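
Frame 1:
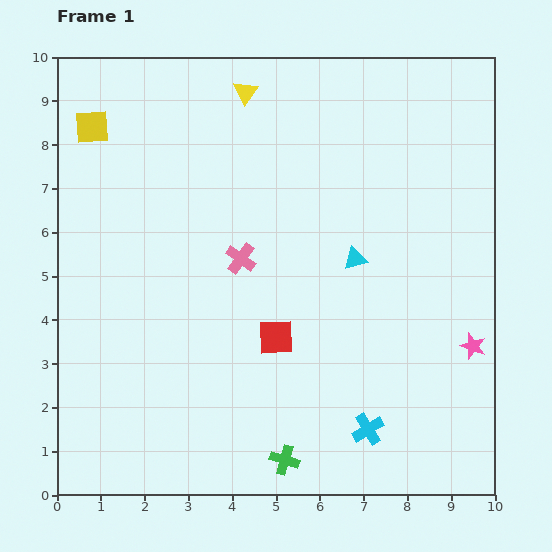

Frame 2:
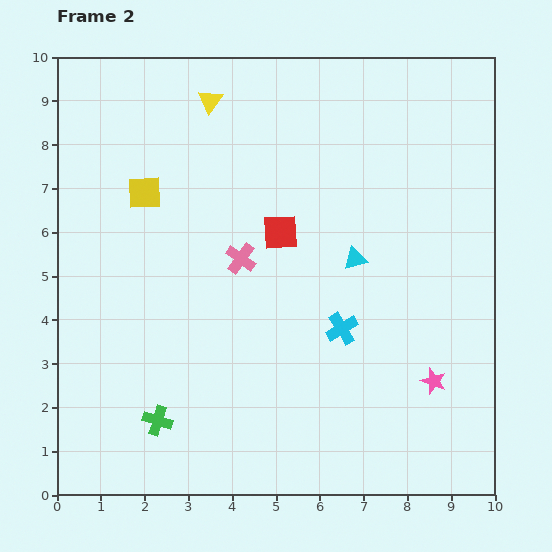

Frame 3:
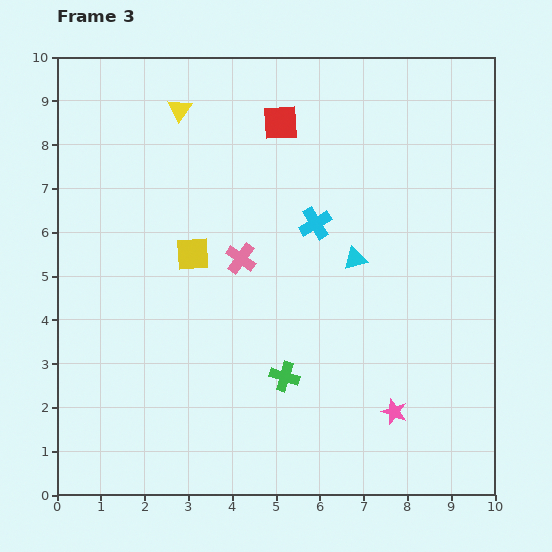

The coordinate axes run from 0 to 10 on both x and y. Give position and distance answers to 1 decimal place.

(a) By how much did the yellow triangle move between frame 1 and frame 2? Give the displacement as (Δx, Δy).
(-0.8, -0.2)

The yellow triangle was at (4.3, 9.2) in frame 1 and (3.5, 9.0) in frame 2.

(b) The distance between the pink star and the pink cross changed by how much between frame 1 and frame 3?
-0.8

Distance in frame 1: 5.7. Distance in frame 3: 4.9.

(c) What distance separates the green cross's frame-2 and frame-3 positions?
3.1

The green cross moved from (2.3, 1.7) to (5.2, 2.7), a distance of √(2.9² + 1.0²) ≈ 3.1.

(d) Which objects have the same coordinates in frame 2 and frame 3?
the pink cross, the cyan triangle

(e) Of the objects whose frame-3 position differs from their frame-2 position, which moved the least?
the yellow triangle

(moved 0.7)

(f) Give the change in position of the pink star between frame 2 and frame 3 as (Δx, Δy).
(-0.9, -0.7)

The pink star was at (8.6, 2.6) in frame 2 and (7.7, 1.9) in frame 3.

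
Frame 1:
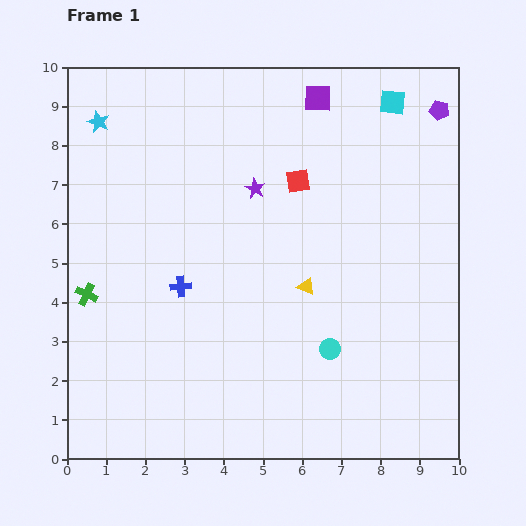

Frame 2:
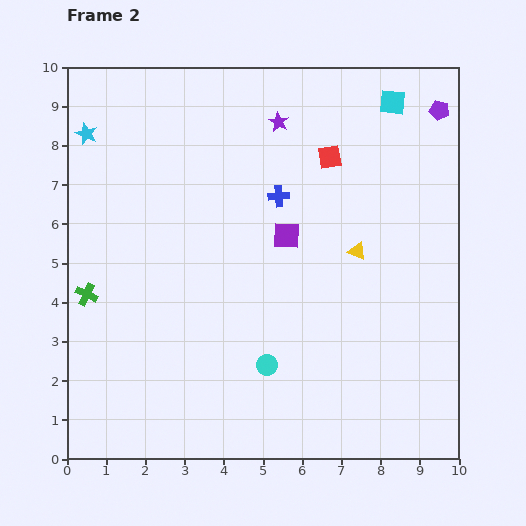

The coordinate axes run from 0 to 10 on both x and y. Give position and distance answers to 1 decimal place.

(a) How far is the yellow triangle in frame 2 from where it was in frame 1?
1.6

The yellow triangle moved from (6.1, 4.4) to (7.4, 5.3), a distance of √(1.3² + 0.9²) ≈ 1.6.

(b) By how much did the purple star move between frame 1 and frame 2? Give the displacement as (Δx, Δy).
(0.6, 1.7)

The purple star was at (4.8, 6.9) in frame 1 and (5.4, 8.6) in frame 2.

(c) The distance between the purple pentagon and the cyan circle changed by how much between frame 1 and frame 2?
+1.1

Distance in frame 1: 6.7. Distance in frame 2: 7.8.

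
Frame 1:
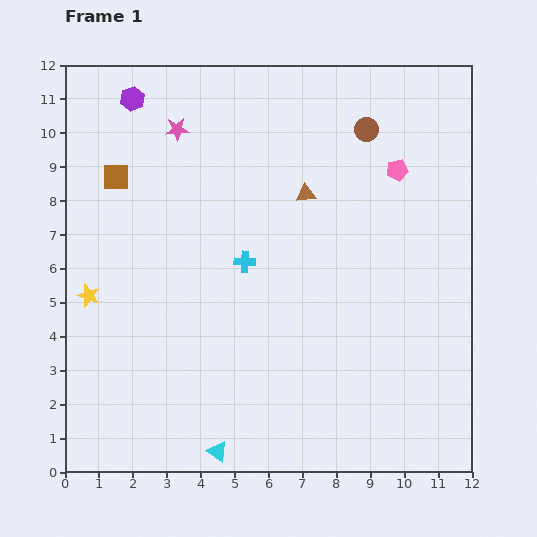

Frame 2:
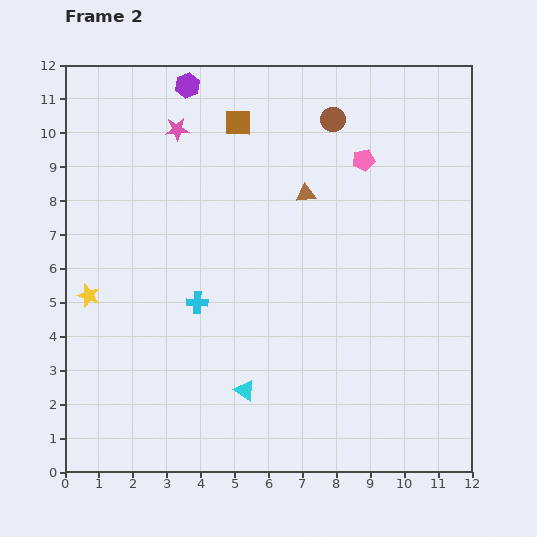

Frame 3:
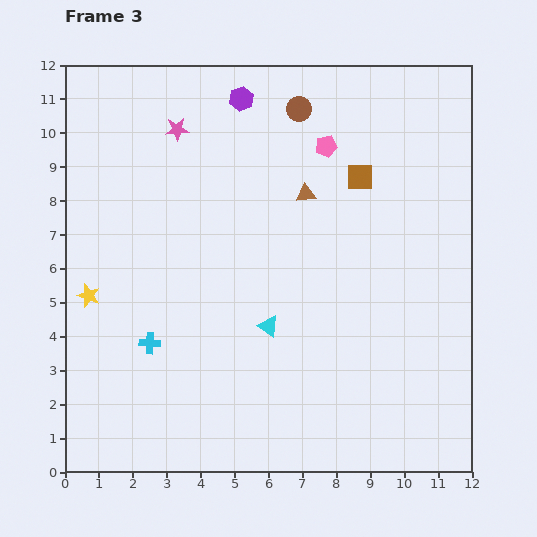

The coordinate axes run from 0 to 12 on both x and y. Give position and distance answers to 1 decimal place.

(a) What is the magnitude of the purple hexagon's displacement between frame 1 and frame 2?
1.6

The purple hexagon moved from (2.0, 11.0) to (3.6, 11.4), a distance of √(1.6² + 0.4²) ≈ 1.6.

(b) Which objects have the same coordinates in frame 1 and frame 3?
the pink star, the brown triangle, the yellow star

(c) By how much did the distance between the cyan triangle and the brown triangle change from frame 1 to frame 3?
-3.9

Distance in frame 1: 8.0. Distance in frame 3: 4.1.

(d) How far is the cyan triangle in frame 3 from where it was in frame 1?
4.0

The cyan triangle moved from (4.5, 0.6) to (6.0, 4.3), a distance of √(1.5² + 3.7²) ≈ 4.0.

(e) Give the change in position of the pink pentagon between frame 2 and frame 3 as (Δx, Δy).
(-1.1, 0.4)

The pink pentagon was at (8.8, 9.2) in frame 2 and (7.7, 9.6) in frame 3.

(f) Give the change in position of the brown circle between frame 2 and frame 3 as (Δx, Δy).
(-1.0, 0.3)

The brown circle was at (7.9, 10.4) in frame 2 and (6.9, 10.7) in frame 3.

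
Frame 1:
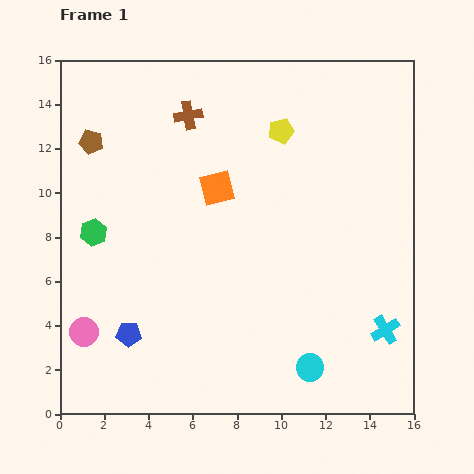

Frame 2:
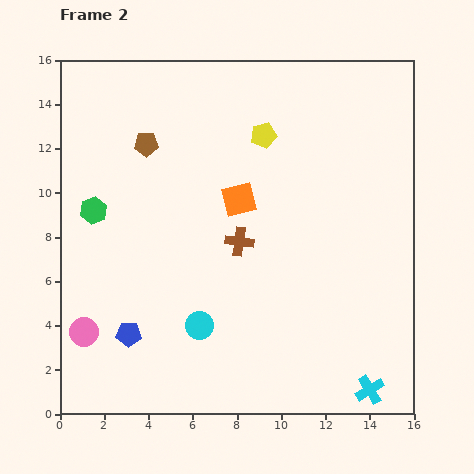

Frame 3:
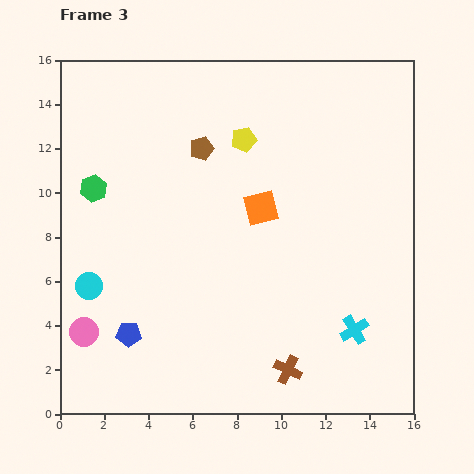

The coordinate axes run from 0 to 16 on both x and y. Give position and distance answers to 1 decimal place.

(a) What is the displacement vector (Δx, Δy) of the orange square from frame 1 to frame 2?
(1.0, -0.5)

The orange square was at (7.1, 10.2) in frame 1 and (8.1, 9.7) in frame 2.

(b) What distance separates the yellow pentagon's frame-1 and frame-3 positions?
1.7

The yellow pentagon moved from (10.0, 12.8) to (8.3, 12.4), a distance of √(1.7² + 0.4²) ≈ 1.7.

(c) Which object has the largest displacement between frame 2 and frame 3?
the brown cross

(moved 6.2; next 5.3)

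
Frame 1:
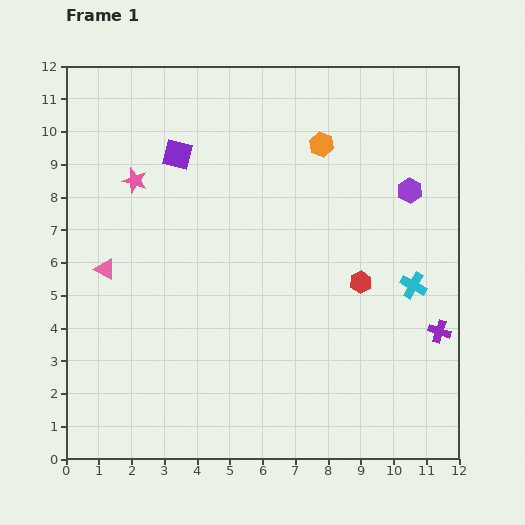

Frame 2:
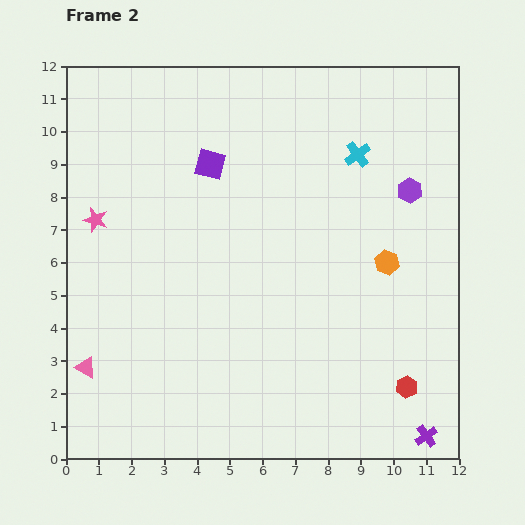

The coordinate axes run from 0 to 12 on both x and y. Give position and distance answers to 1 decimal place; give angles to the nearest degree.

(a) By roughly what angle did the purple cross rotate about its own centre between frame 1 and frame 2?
37° clockwise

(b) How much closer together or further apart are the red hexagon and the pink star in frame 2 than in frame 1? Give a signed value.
+3.2

Distance in frame 1: 7.6. Distance in frame 2: 10.8.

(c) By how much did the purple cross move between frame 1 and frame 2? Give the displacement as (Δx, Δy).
(-0.4, -3.2)

The purple cross was at (11.4, 3.9) in frame 1 and (11.0, 0.7) in frame 2.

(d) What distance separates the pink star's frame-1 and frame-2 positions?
1.7

The pink star moved from (2.1, 8.5) to (0.9, 7.3), a distance of √(1.2² + 1.2²) ≈ 1.7.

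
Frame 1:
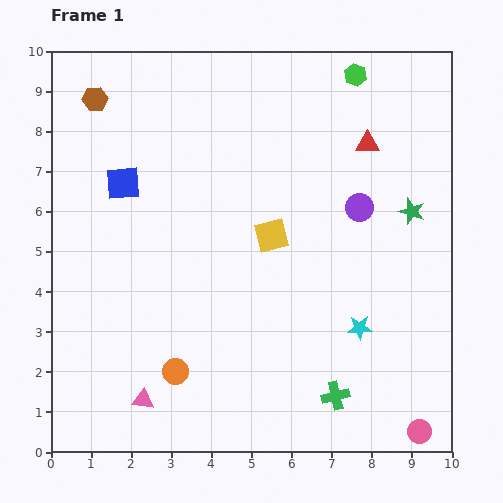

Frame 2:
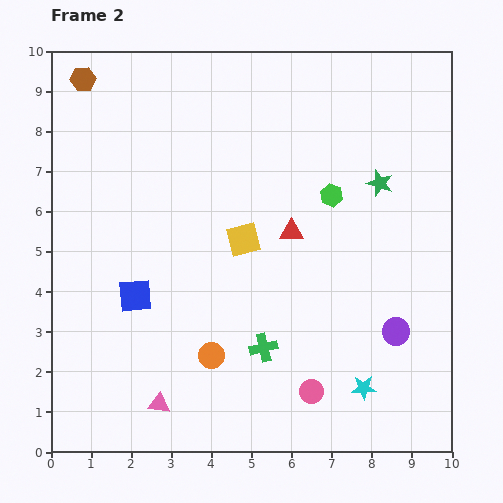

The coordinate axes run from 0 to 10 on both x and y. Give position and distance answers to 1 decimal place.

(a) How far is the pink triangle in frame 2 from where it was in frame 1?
0.4

The pink triangle moved from (2.3, 1.3) to (2.7, 1.2), a distance of √(0.4² + 0.1²) ≈ 0.4.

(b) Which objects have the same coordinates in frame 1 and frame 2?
none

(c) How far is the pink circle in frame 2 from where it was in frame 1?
2.9

The pink circle moved from (9.2, 0.5) to (6.5, 1.5), a distance of √(2.7² + 1.0²) ≈ 2.9.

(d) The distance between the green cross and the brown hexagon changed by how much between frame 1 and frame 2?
-1.4

Distance in frame 1: 9.5. Distance in frame 2: 8.1.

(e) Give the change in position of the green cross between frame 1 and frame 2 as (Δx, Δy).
(-1.8, 1.2)

The green cross was at (7.1, 1.4) in frame 1 and (5.3, 2.6) in frame 2.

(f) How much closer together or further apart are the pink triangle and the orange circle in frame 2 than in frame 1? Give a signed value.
+0.7

Distance in frame 1: 1.1. Distance in frame 2: 1.8.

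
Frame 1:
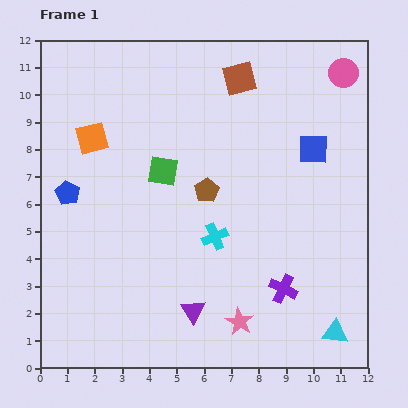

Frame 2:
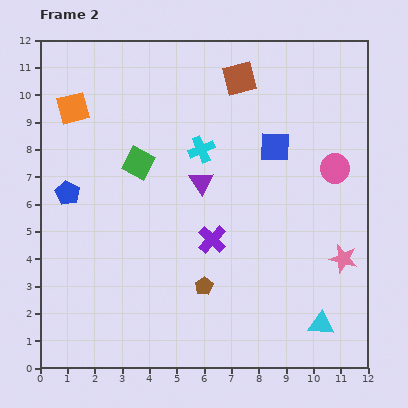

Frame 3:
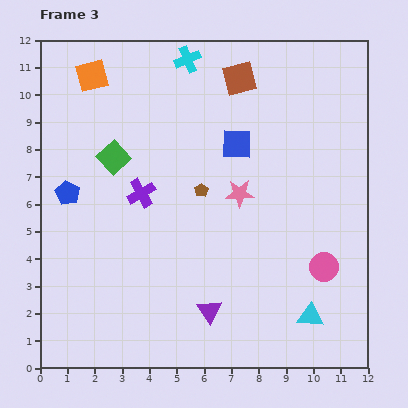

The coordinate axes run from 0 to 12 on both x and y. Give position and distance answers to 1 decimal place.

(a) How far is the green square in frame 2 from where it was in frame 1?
0.9

The green square moved from (4.5, 7.2) to (3.6, 7.5), a distance of √(0.9² + 0.3²) ≈ 0.9.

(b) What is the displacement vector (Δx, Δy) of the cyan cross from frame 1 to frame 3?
(-1.0, 6.5)

The cyan cross was at (6.4, 4.8) in frame 1 and (5.4, 11.3) in frame 3.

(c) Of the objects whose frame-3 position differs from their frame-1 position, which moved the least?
the brown pentagon

(moved 0.2)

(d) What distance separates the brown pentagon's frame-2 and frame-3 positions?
3.5

The brown pentagon moved from (6.0, 3.0) to (5.9, 6.5), a distance of √(0.1² + 3.5²) ≈ 3.5.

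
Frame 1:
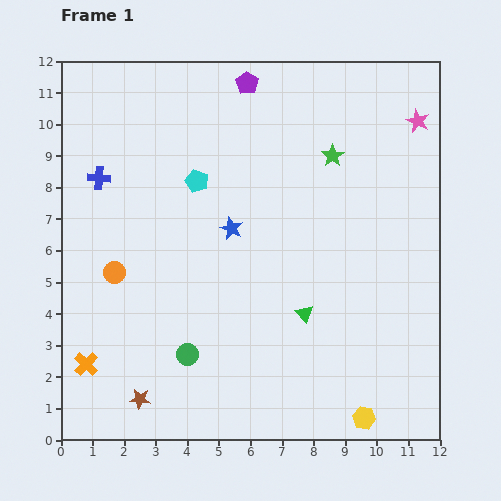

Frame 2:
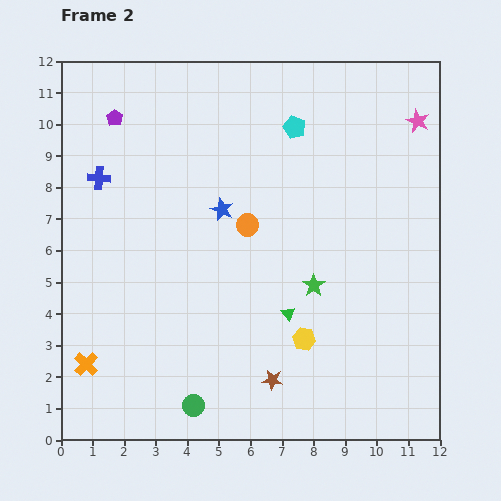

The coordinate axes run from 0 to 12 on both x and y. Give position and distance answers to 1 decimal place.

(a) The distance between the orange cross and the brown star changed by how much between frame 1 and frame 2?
+3.9

Distance in frame 1: 2.0. Distance in frame 2: 5.9.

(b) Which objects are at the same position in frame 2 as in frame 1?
the pink star, the blue cross, the orange cross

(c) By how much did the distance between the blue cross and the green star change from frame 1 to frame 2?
+0.2

Distance in frame 1: 7.4. Distance in frame 2: 7.6.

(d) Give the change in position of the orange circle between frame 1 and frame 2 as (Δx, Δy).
(4.2, 1.5)

The orange circle was at (1.7, 5.3) in frame 1 and (5.9, 6.8) in frame 2.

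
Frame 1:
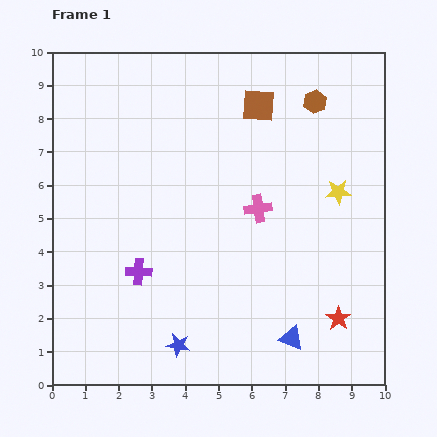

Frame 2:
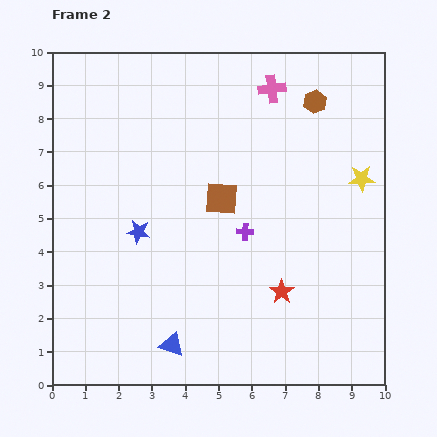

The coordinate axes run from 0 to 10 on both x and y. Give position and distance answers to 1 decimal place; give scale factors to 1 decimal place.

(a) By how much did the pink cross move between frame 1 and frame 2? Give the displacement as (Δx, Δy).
(0.4, 3.6)

The pink cross was at (6.2, 5.3) in frame 1 and (6.6, 8.9) in frame 2.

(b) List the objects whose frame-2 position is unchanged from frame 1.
the brown hexagon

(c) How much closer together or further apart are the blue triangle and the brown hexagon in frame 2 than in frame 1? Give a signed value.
+1.4

Distance in frame 1: 7.1. Distance in frame 2: 8.5.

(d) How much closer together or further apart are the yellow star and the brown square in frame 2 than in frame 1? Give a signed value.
+0.7

Distance in frame 1: 3.5. Distance in frame 2: 4.2.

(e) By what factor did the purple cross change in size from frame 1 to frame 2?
0.6×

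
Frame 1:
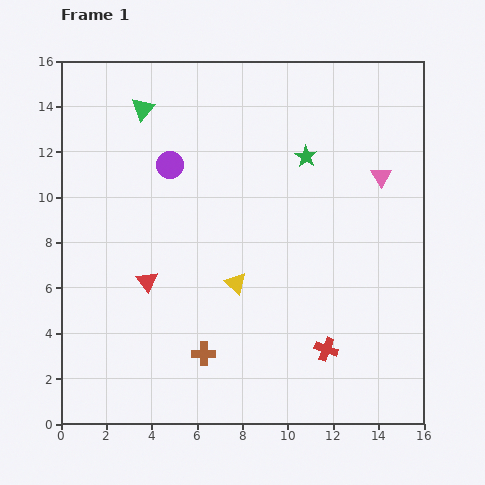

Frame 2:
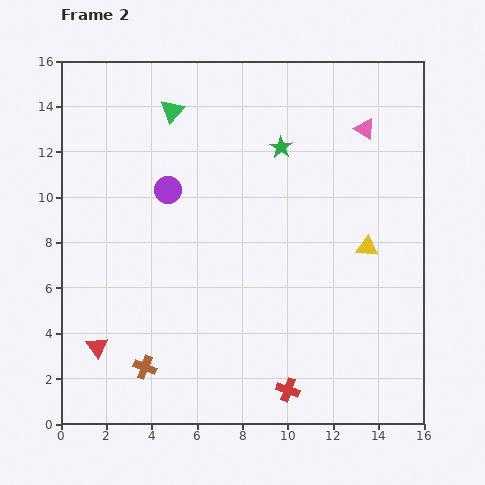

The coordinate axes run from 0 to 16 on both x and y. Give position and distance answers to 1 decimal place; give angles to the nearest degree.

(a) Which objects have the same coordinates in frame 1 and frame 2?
none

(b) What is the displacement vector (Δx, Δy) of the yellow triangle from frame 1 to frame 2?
(5.8, 1.6)

The yellow triangle was at (7.7, 6.2) in frame 1 and (13.5, 7.8) in frame 2.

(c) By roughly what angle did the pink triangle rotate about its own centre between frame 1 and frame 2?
26° counter-clockwise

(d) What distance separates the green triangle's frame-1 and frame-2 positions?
1.3

The green triangle moved from (3.6, 13.9) to (4.9, 13.8), a distance of √(1.3² + 0.1²) ≈ 1.3.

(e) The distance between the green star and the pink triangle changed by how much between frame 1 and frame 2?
+0.4

Distance in frame 1: 3.4. Distance in frame 2: 3.8.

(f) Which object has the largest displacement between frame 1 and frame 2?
the yellow triangle

(moved 6.0; next 3.6)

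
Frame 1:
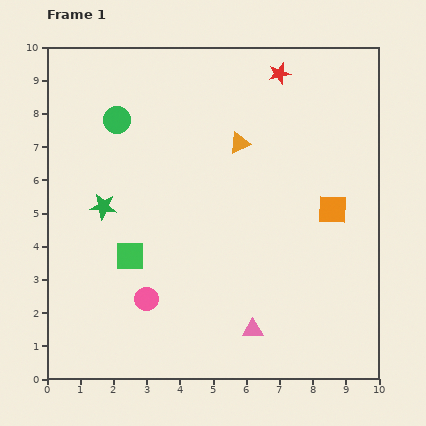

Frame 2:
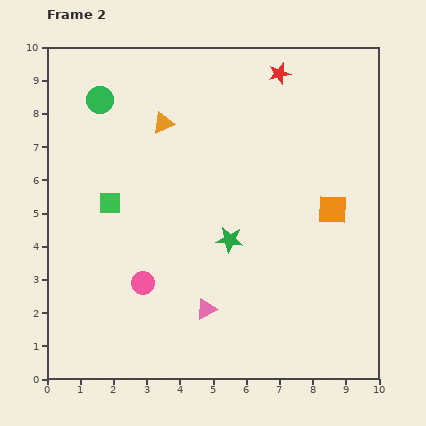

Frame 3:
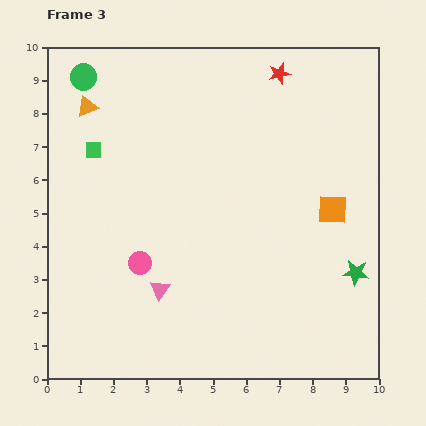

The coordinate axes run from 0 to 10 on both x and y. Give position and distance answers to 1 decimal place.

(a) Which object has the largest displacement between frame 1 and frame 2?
the green star

(moved 3.9; next 2.4)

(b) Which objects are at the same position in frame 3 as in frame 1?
the orange square, the red star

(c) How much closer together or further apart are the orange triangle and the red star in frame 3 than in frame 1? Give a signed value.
+3.5

Distance in frame 1: 2.4. Distance in frame 3: 5.9.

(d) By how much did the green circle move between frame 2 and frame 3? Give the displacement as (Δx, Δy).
(-0.5, 0.7)

The green circle was at (1.6, 8.4) in frame 2 and (1.1, 9.1) in frame 3.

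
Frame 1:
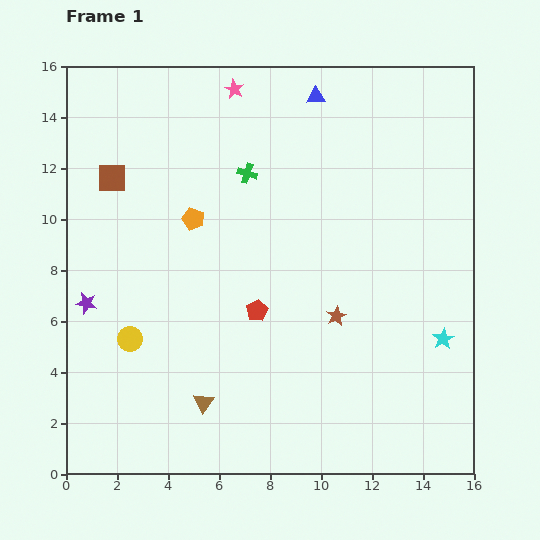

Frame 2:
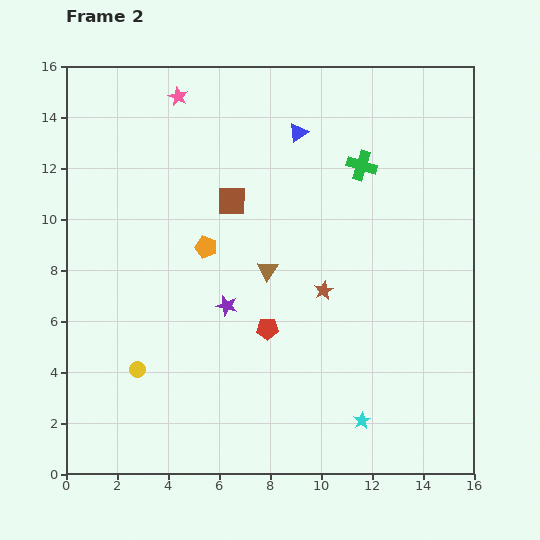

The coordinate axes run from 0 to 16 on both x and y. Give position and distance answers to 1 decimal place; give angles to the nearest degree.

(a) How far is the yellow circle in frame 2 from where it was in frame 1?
1.2

The yellow circle moved from (2.5, 5.3) to (2.8, 4.1), a distance of √(0.3² + 1.2²) ≈ 1.2.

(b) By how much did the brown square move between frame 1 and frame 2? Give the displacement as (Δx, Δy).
(4.7, -0.9)

The brown square was at (1.8, 11.6) in frame 1 and (6.5, 10.7) in frame 2.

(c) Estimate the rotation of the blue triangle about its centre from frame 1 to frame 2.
35° counter-clockwise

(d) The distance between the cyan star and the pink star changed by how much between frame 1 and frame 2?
+1.8

Distance in frame 1: 12.8. Distance in frame 2: 14.6.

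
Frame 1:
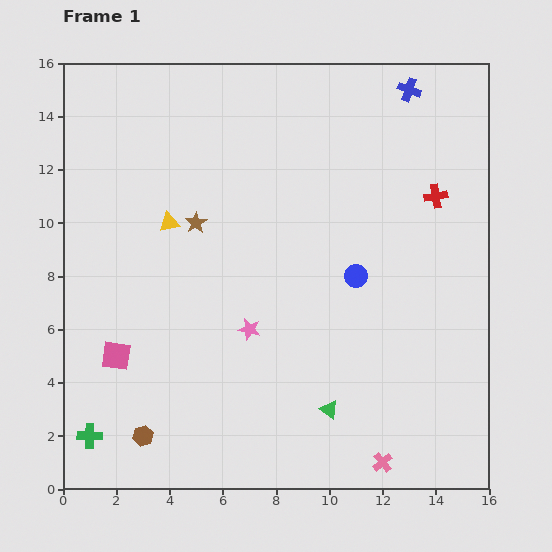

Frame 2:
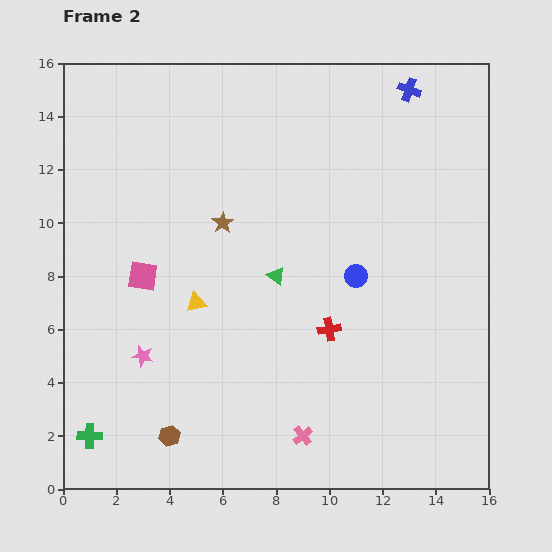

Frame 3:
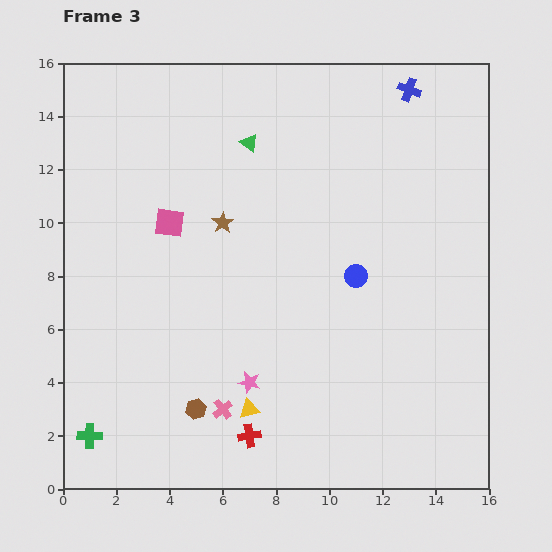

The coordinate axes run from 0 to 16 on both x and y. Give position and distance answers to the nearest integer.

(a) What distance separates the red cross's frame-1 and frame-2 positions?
6

The red cross moved from (14, 11) to (10, 6), a distance of √(4² + 5²) ≈ 6.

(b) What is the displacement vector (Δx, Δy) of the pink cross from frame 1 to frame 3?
(-6, 2)

The pink cross was at (12, 1) in frame 1 and (6, 3) in frame 3.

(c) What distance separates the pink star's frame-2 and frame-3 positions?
4

The pink star moved from (3, 5) to (7, 4), a distance of √(4² + 1²) ≈ 4.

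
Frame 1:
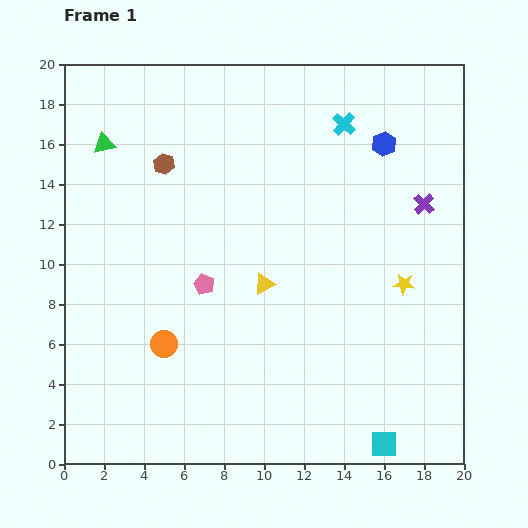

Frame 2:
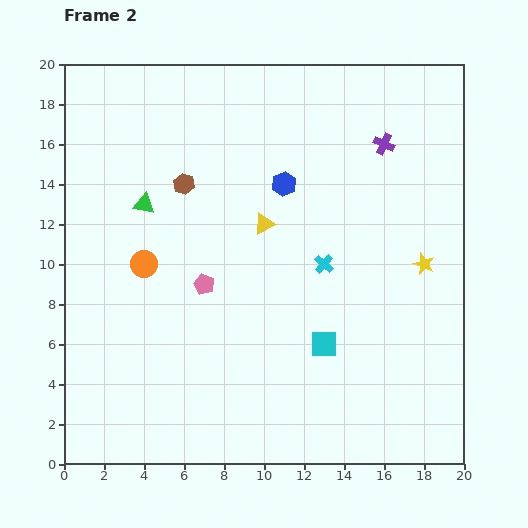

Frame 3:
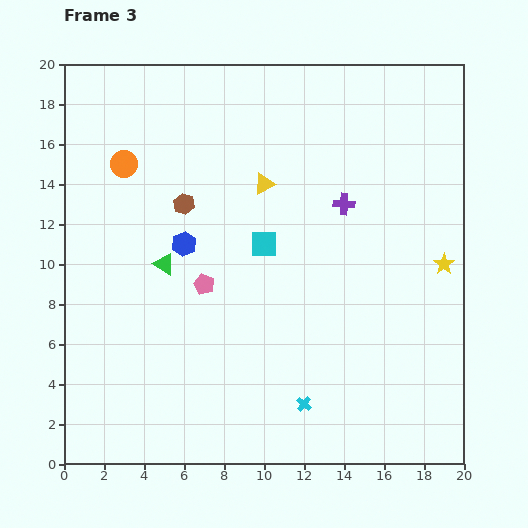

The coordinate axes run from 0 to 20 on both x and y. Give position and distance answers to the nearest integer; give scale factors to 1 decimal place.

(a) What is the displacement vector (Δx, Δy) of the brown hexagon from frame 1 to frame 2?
(1, -1)

The brown hexagon was at (5, 15) in frame 1 and (6, 14) in frame 2.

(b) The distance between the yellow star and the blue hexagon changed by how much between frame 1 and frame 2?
+1

Distance in frame 1: 7. Distance in frame 2: 8.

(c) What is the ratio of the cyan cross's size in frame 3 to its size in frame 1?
0.6×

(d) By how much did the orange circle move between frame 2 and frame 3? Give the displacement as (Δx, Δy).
(-1, 5)

The orange circle was at (4, 10) in frame 2 and (3, 15) in frame 3.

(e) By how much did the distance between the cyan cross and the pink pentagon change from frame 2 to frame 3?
+2

Distance in frame 2: 6. Distance in frame 3: 8.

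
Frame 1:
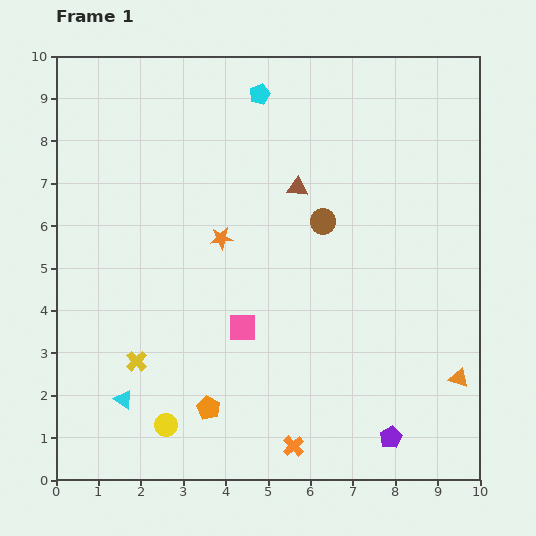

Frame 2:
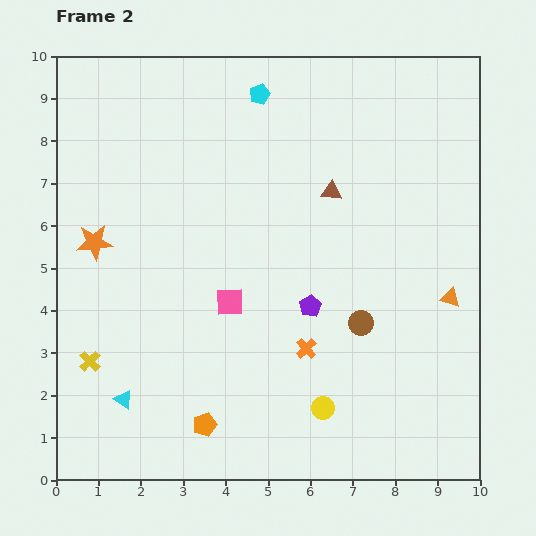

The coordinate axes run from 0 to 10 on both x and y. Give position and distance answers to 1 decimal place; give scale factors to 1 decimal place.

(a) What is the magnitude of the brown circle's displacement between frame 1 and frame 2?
2.6

The brown circle moved from (6.3, 6.1) to (7.2, 3.7), a distance of √(0.9² + 2.4²) ≈ 2.6.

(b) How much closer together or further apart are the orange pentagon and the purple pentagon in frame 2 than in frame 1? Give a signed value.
-0.6

Distance in frame 1: 4.4. Distance in frame 2: 3.8.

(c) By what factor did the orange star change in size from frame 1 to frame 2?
1.6×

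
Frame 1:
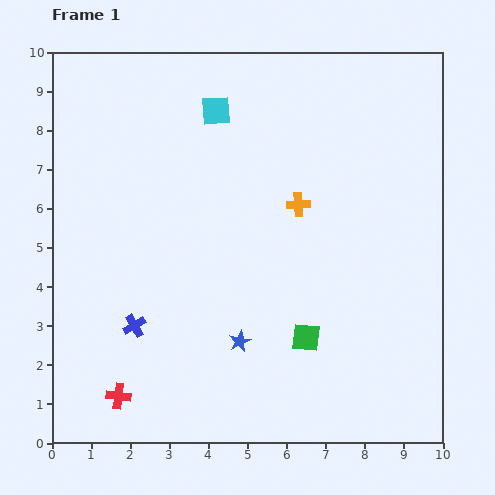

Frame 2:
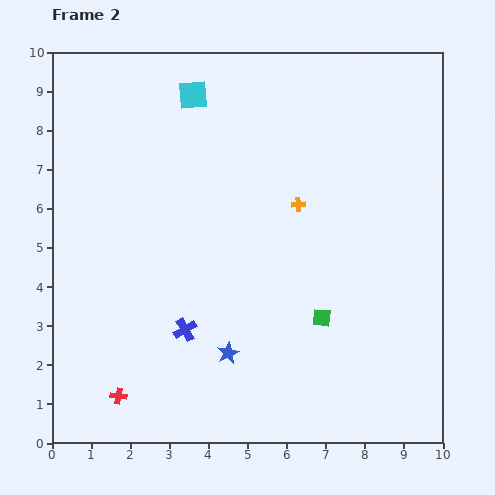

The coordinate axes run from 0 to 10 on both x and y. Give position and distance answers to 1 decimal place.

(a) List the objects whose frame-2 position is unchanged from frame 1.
the orange cross, the red cross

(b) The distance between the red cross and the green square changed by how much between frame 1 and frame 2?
+0.6

Distance in frame 1: 5.0. Distance in frame 2: 5.6.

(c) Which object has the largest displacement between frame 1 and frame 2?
the blue cross

(moved 1.3; next 0.7)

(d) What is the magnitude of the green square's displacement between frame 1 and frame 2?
0.6

The green square moved from (6.5, 2.7) to (6.9, 3.2), a distance of √(0.4² + 0.5²) ≈ 0.6.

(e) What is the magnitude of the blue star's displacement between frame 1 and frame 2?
0.4

The blue star moved from (4.8, 2.6) to (4.5, 2.3), a distance of √(0.3² + 0.3²) ≈ 0.4.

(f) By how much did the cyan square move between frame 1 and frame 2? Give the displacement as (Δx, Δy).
(-0.6, 0.4)

The cyan square was at (4.2, 8.5) in frame 1 and (3.6, 8.9) in frame 2.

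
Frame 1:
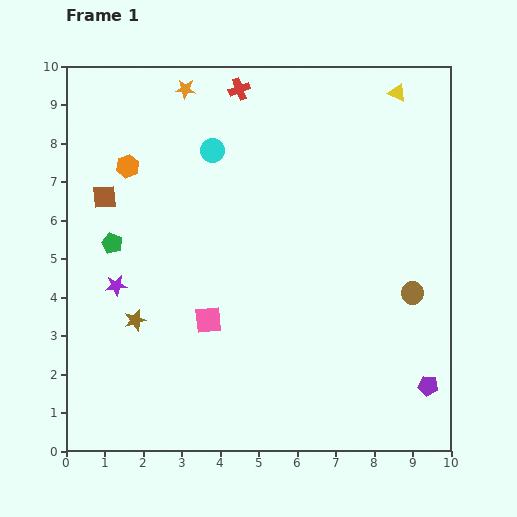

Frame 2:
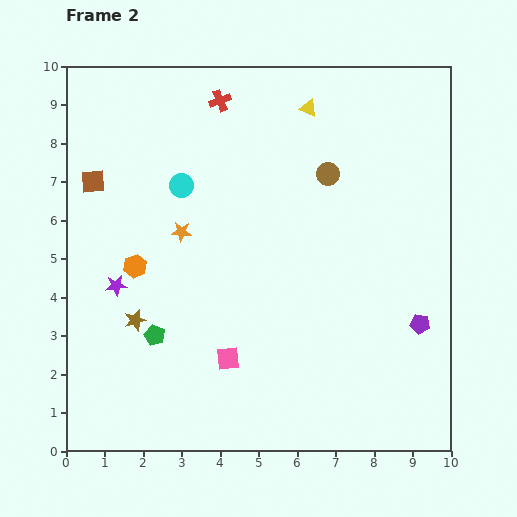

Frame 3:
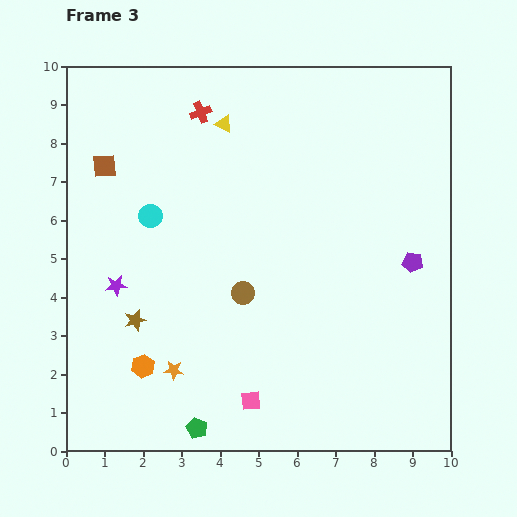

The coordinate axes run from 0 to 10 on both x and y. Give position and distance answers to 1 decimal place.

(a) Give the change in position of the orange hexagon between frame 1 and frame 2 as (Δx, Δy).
(0.2, -2.6)

The orange hexagon was at (1.6, 7.4) in frame 1 and (1.8, 4.8) in frame 2.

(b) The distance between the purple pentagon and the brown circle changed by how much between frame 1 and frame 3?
+2.1

Distance in frame 1: 2.4. Distance in frame 3: 4.5.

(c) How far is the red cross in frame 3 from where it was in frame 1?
1.2

The red cross moved from (4.5, 9.4) to (3.5, 8.8), a distance of √(1.0² + 0.6²) ≈ 1.2.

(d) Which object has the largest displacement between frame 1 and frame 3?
the orange star

(moved 7.3; next 5.3)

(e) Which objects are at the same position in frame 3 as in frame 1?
the purple star, the brown star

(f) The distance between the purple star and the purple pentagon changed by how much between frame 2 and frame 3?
-0.3

Distance in frame 2: 8.0. Distance in frame 3: 7.7.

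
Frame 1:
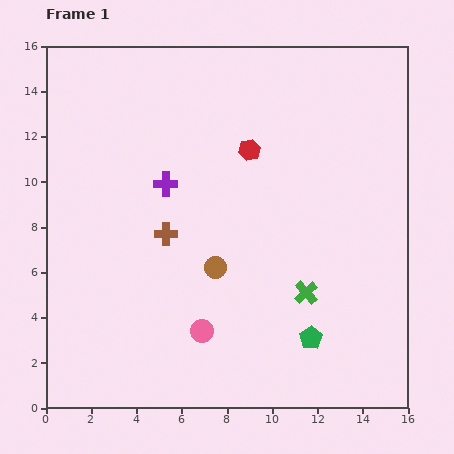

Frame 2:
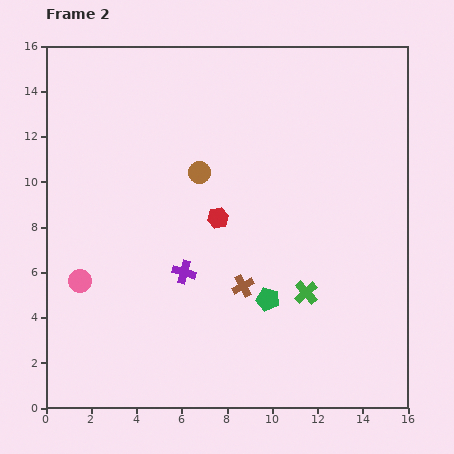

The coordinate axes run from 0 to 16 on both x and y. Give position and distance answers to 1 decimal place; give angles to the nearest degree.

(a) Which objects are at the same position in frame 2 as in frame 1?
the green cross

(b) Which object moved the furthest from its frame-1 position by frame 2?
the pink circle

(moved 5.8; next 4.3)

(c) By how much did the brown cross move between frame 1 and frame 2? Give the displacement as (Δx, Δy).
(3.4, -2.3)

The brown cross was at (5.3, 7.7) in frame 1 and (8.7, 5.4) in frame 2.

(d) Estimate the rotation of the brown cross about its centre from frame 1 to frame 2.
28° counter-clockwise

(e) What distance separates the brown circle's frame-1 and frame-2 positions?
4.3

The brown circle moved from (7.5, 6.2) to (6.8, 10.4), a distance of √(0.7² + 4.2²) ≈ 4.3.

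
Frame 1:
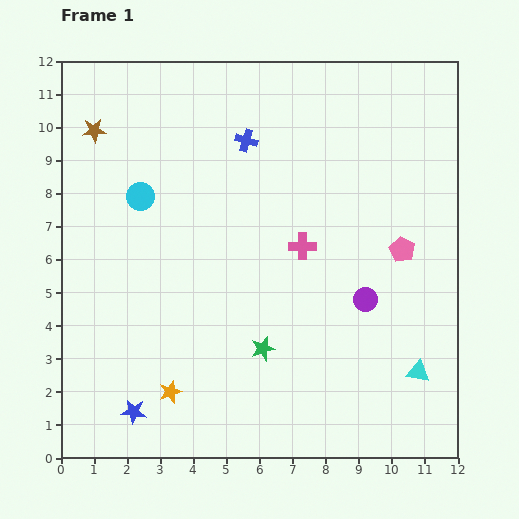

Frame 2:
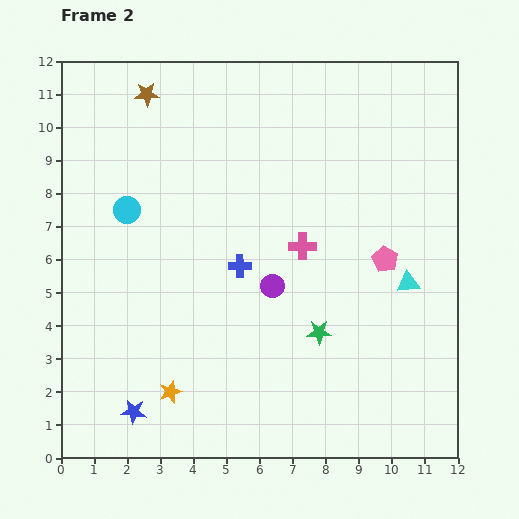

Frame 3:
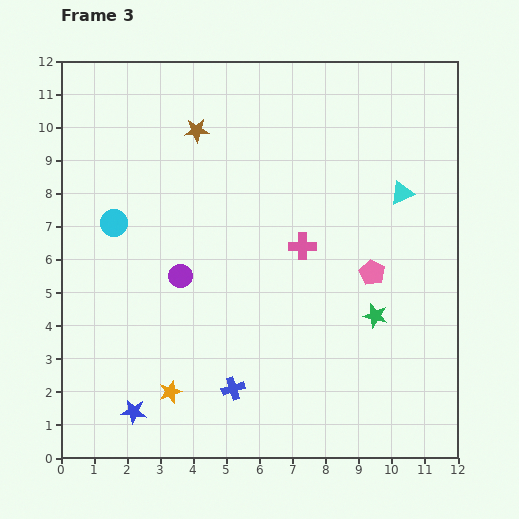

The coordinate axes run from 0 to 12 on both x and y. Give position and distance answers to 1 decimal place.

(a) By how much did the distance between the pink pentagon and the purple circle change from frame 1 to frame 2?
+1.6

Distance in frame 1: 1.9. Distance in frame 2: 3.5.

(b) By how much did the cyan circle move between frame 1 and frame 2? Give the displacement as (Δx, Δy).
(-0.4, -0.4)

The cyan circle was at (2.4, 7.9) in frame 1 and (2.0, 7.5) in frame 2.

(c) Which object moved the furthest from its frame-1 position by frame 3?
the blue cross

(moved 7.5; next 5.6)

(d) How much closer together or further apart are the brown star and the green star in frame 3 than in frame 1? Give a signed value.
-0.5

Distance in frame 1: 8.3. Distance in frame 3: 7.8.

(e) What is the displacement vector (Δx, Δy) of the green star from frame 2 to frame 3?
(1.7, 0.5)

The green star was at (7.8, 3.8) in frame 2 and (9.5, 4.3) in frame 3.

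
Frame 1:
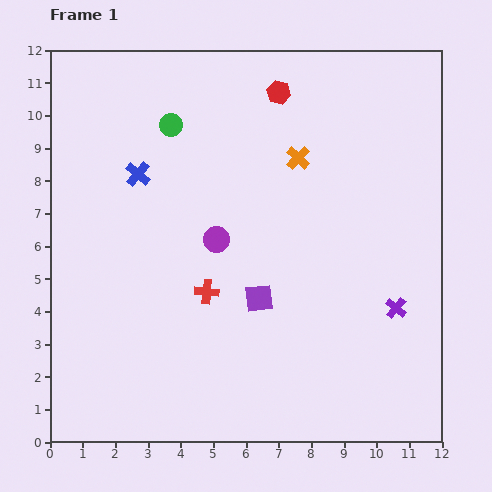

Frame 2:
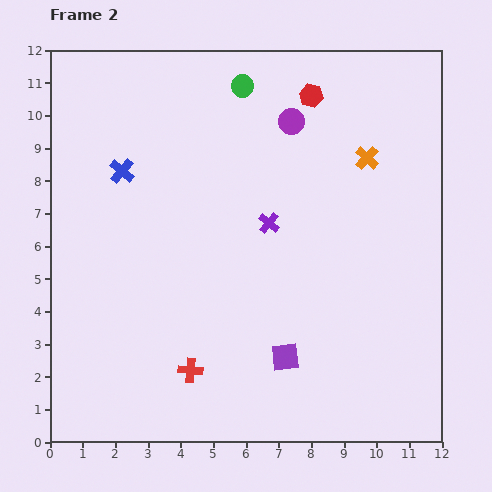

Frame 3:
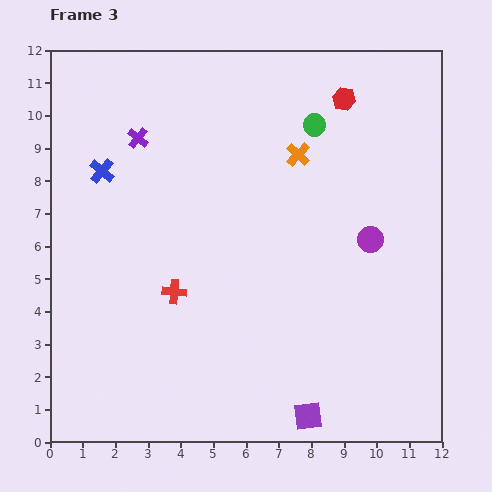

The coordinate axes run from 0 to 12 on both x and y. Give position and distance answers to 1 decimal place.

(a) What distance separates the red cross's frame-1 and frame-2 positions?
2.5

The red cross moved from (4.8, 4.6) to (4.3, 2.2), a distance of √(0.5² + 2.4²) ≈ 2.5.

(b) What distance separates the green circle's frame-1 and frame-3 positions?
4.4

The green circle moved from (3.7, 9.7) to (8.1, 9.7), a distance of √(4.4² + 0.0²) ≈ 4.4.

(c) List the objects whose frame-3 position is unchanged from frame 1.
none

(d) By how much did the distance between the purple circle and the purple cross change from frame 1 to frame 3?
+1.8

Distance in frame 1: 5.9. Distance in frame 3: 7.7.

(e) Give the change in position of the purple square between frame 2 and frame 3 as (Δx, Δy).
(0.7, -1.8)

The purple square was at (7.2, 2.6) in frame 2 and (7.9, 0.8) in frame 3.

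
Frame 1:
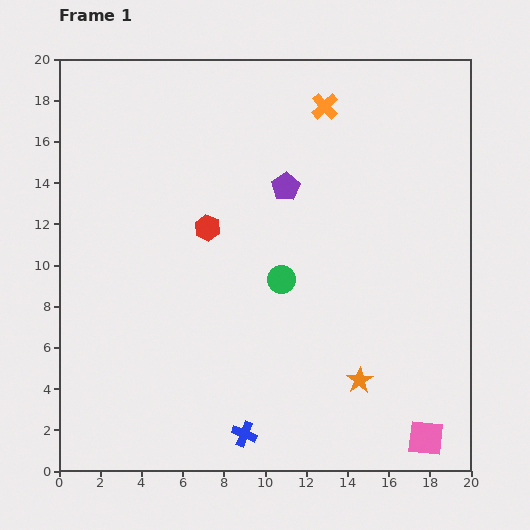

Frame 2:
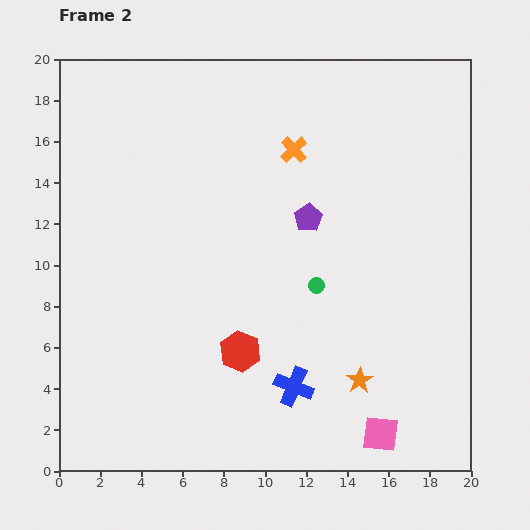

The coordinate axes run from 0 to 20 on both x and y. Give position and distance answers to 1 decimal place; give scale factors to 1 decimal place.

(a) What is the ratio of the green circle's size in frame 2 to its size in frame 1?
0.6×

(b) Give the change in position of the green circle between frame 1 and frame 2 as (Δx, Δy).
(1.7, -0.3)

The green circle was at (10.8, 9.3) in frame 1 and (12.5, 9.0) in frame 2.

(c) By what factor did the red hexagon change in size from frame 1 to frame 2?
1.6×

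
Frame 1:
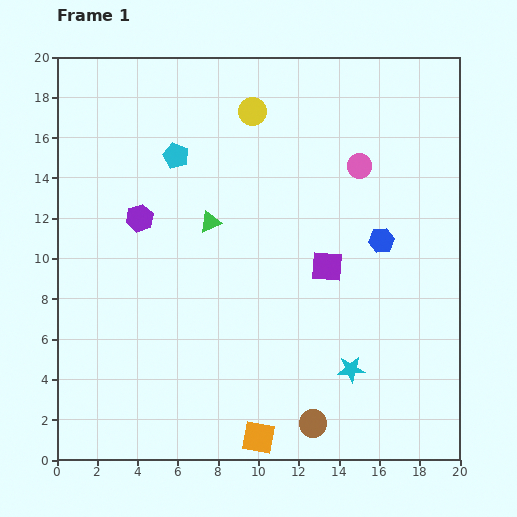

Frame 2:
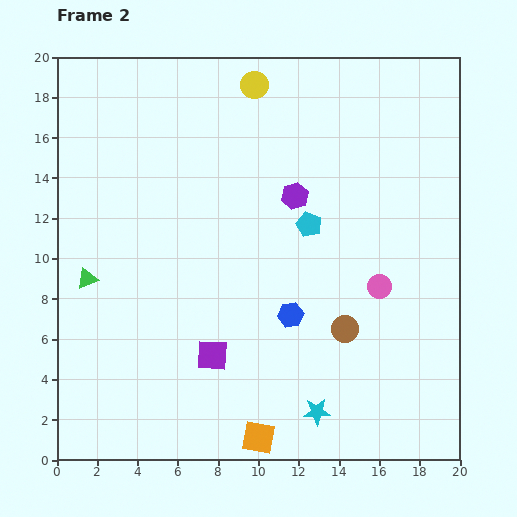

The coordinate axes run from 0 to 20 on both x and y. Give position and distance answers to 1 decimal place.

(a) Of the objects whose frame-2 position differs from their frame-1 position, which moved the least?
the yellow circle

(moved 1.3)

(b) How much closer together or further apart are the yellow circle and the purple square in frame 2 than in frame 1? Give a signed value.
+5.1

Distance in frame 1: 8.5. Distance in frame 2: 13.6.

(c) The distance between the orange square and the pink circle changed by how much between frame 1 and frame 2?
-4.8

Distance in frame 1: 14.4. Distance in frame 2: 9.6.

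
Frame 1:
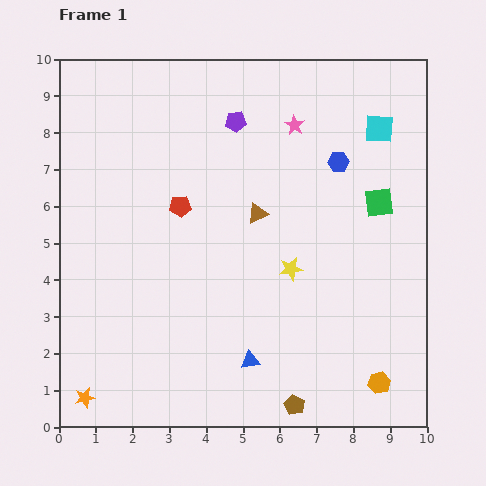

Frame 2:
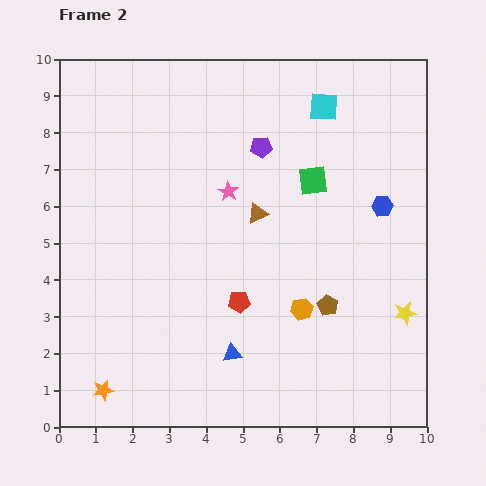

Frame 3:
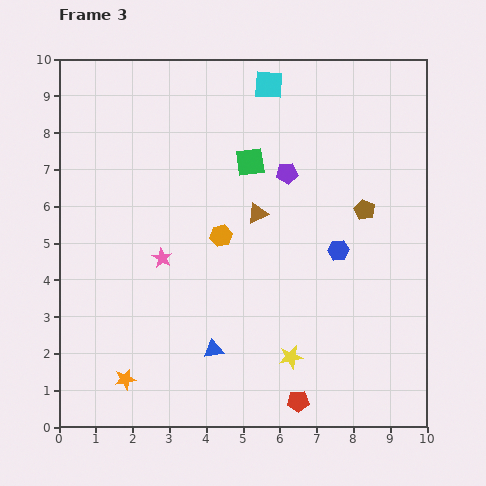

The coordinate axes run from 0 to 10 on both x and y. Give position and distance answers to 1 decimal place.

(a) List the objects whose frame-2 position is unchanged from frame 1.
the brown triangle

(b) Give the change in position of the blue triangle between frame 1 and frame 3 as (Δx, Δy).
(-1.0, 0.3)

The blue triangle was at (5.2, 1.8) in frame 1 and (4.2, 2.1) in frame 3.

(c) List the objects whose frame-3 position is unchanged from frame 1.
the brown triangle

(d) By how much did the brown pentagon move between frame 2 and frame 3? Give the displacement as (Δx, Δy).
(1.0, 2.6)

The brown pentagon was at (7.3, 3.3) in frame 2 and (8.3, 5.9) in frame 3.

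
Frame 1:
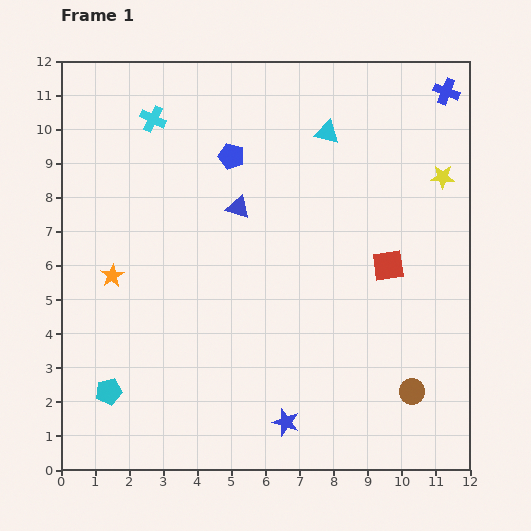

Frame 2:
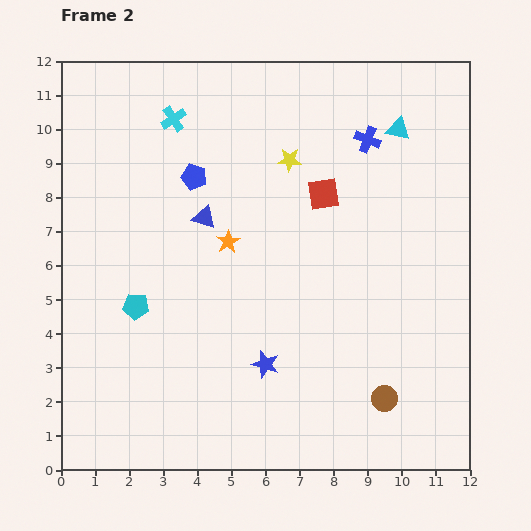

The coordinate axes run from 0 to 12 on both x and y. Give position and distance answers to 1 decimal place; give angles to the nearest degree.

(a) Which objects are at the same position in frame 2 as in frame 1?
none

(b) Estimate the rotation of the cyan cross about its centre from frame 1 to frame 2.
31° clockwise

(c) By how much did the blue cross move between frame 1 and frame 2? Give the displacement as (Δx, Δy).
(-2.3, -1.4)

The blue cross was at (11.3, 11.1) in frame 1 and (9.0, 9.7) in frame 2.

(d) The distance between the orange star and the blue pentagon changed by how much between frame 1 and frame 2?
-2.8

Distance in frame 1: 4.9. Distance in frame 2: 2.1.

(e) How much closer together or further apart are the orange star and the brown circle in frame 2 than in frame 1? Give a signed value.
-2.9

Distance in frame 1: 9.4. Distance in frame 2: 6.5.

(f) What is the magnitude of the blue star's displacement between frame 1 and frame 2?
1.8

The blue star moved from (6.6, 1.4) to (6.0, 3.1), a distance of √(0.6² + 1.7²) ≈ 1.8.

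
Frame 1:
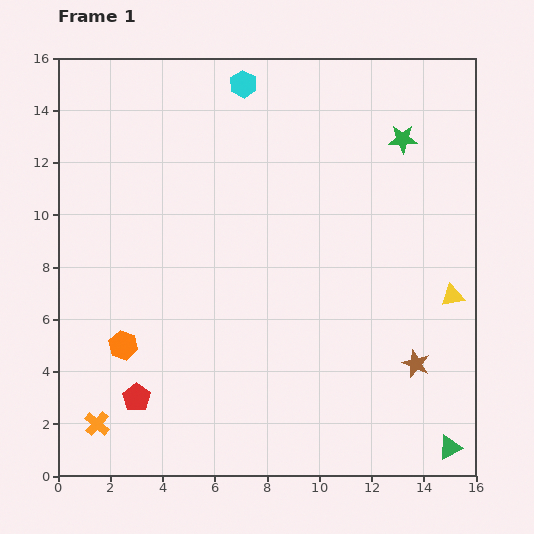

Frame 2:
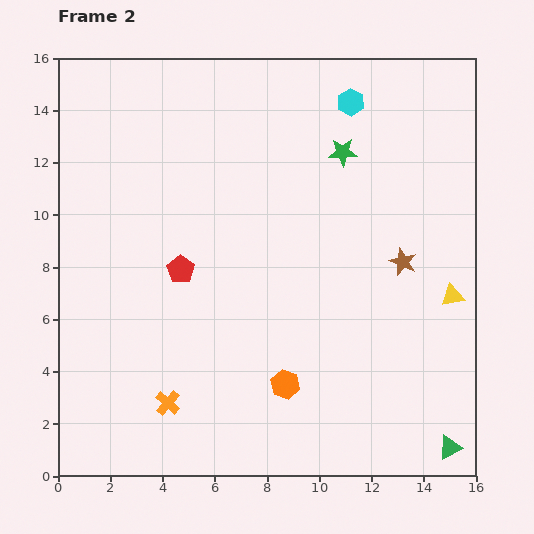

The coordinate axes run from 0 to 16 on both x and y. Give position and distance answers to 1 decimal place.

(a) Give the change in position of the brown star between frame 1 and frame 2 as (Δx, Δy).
(-0.5, 3.9)

The brown star was at (13.7, 4.3) in frame 1 and (13.2, 8.2) in frame 2.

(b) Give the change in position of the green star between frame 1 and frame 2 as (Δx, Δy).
(-2.3, -0.5)

The green star was at (13.2, 12.9) in frame 1 and (10.9, 12.4) in frame 2.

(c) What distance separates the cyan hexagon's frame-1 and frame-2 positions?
4.2

The cyan hexagon moved from (7.1, 15.0) to (11.2, 14.3), a distance of √(4.1² + 0.7²) ≈ 4.2.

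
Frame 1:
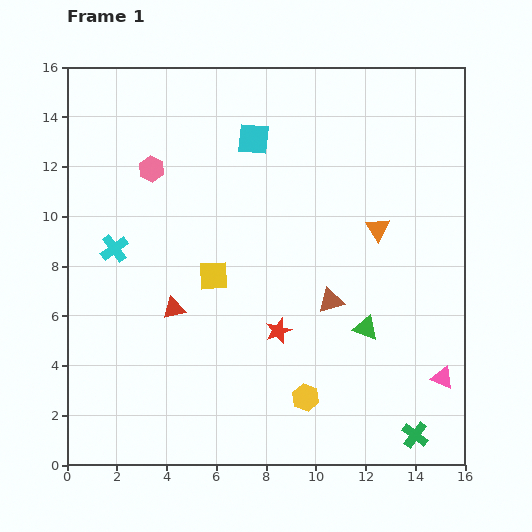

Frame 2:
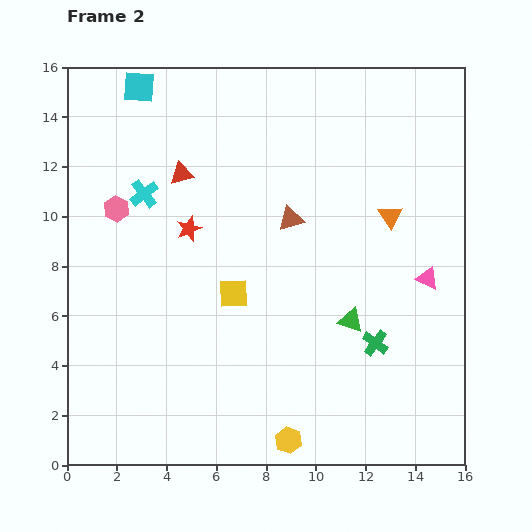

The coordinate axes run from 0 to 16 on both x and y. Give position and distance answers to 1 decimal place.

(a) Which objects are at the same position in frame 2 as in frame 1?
none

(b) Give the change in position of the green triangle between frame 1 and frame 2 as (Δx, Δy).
(-0.6, 0.3)

The green triangle was at (12.0, 5.5) in frame 1 and (11.4, 5.8) in frame 2.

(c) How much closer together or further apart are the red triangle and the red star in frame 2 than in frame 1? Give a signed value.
-2.1

Distance in frame 1: 4.3. Distance in frame 2: 2.2.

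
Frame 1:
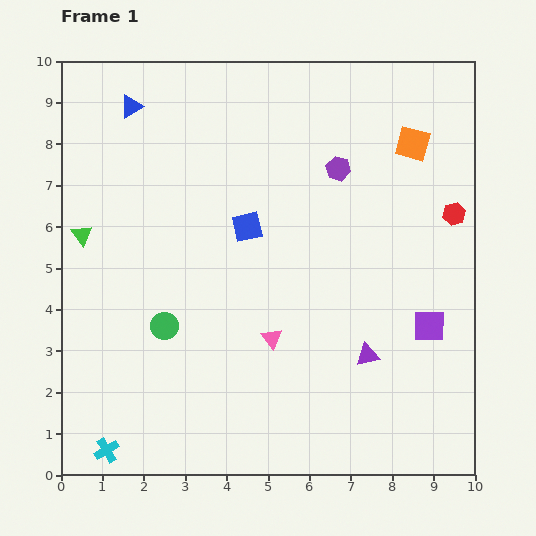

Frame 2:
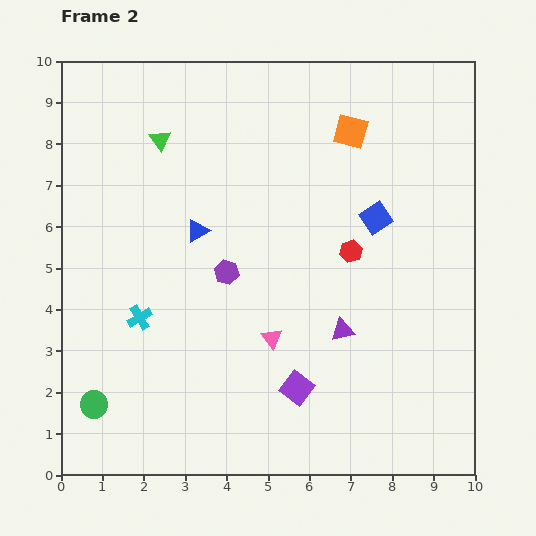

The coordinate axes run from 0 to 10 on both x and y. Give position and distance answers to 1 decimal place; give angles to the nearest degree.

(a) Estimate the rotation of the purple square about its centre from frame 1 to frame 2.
36° clockwise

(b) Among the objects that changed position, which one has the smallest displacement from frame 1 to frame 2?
the purple triangle

(moved 0.8)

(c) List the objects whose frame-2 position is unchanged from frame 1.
the pink triangle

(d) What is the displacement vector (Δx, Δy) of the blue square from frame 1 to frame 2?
(3.1, 0.2)

The blue square was at (4.5, 6.0) in frame 1 and (7.6, 6.2) in frame 2.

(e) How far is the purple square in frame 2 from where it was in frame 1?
3.5

The purple square moved from (8.9, 3.6) to (5.7, 2.1), a distance of √(3.2² + 1.5²) ≈ 3.5.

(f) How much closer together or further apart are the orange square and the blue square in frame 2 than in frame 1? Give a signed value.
-2.3

Distance in frame 1: 4.5. Distance in frame 2: 2.2.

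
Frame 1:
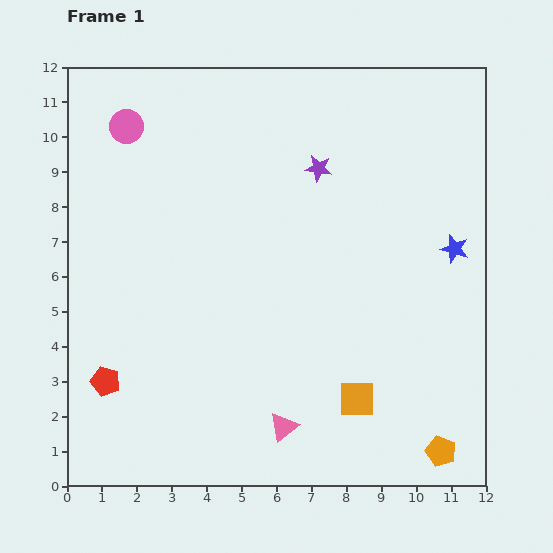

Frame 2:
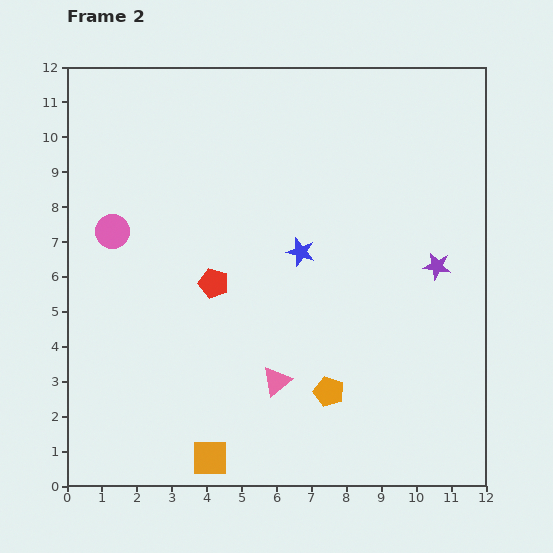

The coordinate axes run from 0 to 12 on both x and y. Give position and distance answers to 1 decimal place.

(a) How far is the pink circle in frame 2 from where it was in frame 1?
3.0

The pink circle moved from (1.7, 10.3) to (1.3, 7.3), a distance of √(0.4² + 3.0²) ≈ 3.0.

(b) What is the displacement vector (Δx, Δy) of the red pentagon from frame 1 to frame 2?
(3.1, 2.8)

The red pentagon was at (1.1, 3.0) in frame 1 and (4.2, 5.8) in frame 2.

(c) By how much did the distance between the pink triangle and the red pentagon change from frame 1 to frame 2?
-2.0

Distance in frame 1: 5.3. Distance in frame 2: 3.3.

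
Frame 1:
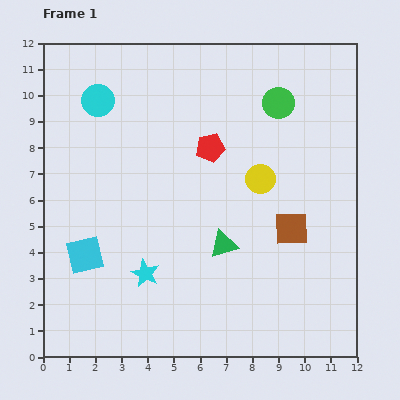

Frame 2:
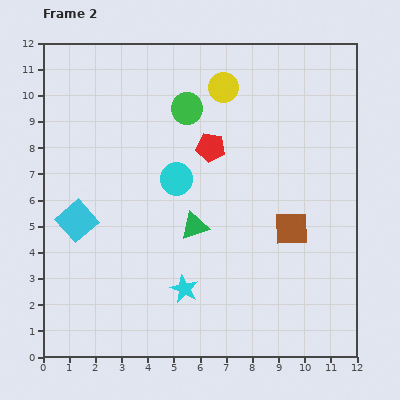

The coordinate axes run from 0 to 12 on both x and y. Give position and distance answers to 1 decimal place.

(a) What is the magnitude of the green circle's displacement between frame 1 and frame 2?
3.5

The green circle moved from (9.0, 9.7) to (5.5, 9.5), a distance of √(3.5² + 0.2²) ≈ 3.5.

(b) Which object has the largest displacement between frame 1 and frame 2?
the cyan circle

(moved 4.2; next 3.8)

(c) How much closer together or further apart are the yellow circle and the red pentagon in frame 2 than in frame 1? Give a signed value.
+0.2

Distance in frame 1: 2.2. Distance in frame 2: 2.4.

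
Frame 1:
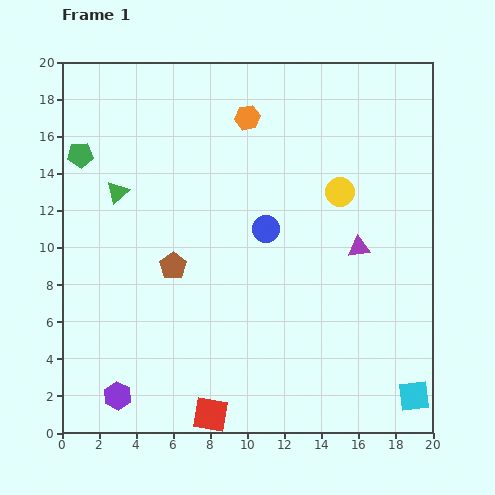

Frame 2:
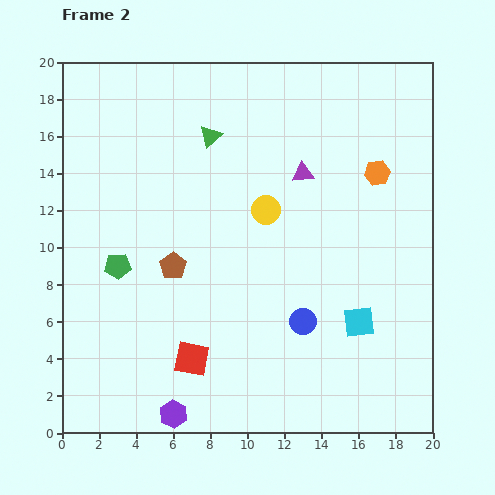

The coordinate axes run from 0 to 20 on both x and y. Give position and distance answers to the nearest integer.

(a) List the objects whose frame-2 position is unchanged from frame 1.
the brown pentagon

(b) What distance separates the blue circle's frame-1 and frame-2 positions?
5

The blue circle moved from (11, 11) to (13, 6), a distance of √(2² + 5²) ≈ 5.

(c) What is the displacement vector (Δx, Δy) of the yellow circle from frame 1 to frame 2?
(-4, -1)

The yellow circle was at (15, 13) in frame 1 and (11, 12) in frame 2.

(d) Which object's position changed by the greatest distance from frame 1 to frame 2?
the orange hexagon

(moved 8; next 6)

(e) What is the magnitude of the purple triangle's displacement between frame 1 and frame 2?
5

The purple triangle moved from (16, 10) to (13, 14), a distance of √(3² + 4²) ≈ 5.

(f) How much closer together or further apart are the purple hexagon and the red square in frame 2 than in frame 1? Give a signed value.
-2

Distance in frame 1: 5. Distance in frame 2: 3.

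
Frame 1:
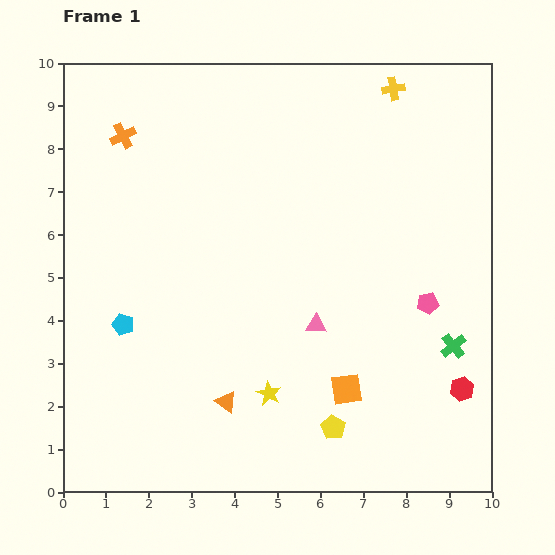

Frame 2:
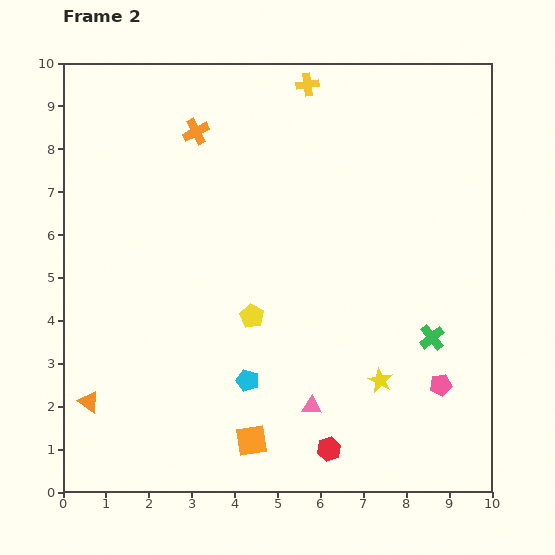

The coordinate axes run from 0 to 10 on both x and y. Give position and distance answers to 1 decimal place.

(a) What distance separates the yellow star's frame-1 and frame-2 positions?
2.6

The yellow star moved from (4.8, 2.3) to (7.4, 2.6), a distance of √(2.6² + 0.3²) ≈ 2.6.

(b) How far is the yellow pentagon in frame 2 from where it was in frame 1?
3.2

The yellow pentagon moved from (6.3, 1.5) to (4.4, 4.1), a distance of √(1.9² + 2.6²) ≈ 3.2.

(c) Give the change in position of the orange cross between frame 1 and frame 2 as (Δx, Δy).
(1.7, 0.1)

The orange cross was at (1.4, 8.3) in frame 1 and (3.1, 8.4) in frame 2.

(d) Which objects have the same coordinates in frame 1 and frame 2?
none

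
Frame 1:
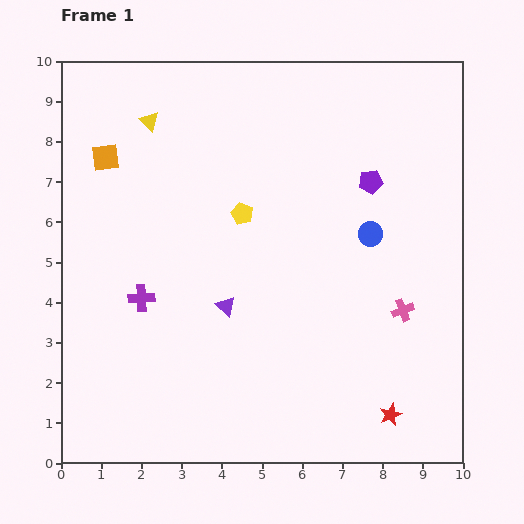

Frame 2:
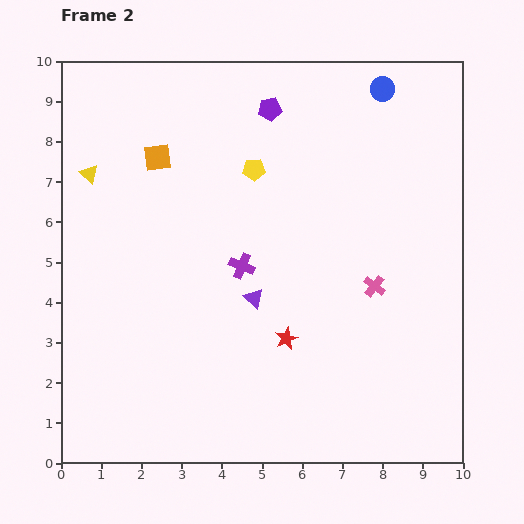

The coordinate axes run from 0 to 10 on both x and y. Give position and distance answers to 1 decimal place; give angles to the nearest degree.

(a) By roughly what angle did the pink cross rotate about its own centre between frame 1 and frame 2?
31° counter-clockwise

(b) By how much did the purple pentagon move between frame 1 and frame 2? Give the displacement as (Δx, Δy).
(-2.5, 1.8)

The purple pentagon was at (7.7, 7.0) in frame 1 and (5.2, 8.8) in frame 2.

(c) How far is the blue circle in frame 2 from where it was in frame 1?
3.6

The blue circle moved from (7.7, 5.7) to (8.0, 9.3), a distance of √(0.3² + 3.6²) ≈ 3.6.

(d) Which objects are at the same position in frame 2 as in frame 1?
none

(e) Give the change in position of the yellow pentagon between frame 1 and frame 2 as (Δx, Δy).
(0.3, 1.1)

The yellow pentagon was at (4.5, 6.2) in frame 1 and (4.8, 7.3) in frame 2.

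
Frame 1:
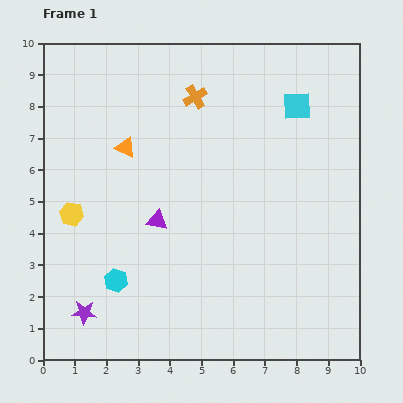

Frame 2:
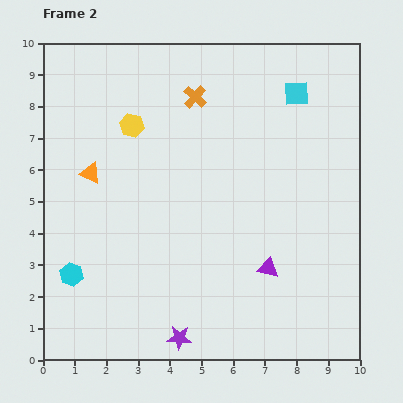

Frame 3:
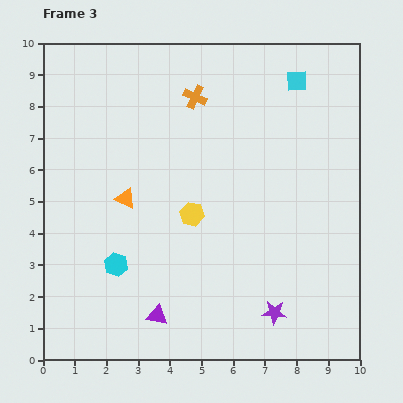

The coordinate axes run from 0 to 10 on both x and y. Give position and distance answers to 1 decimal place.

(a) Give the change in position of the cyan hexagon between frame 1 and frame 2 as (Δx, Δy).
(-1.4, 0.2)

The cyan hexagon was at (2.3, 2.5) in frame 1 and (0.9, 2.7) in frame 2.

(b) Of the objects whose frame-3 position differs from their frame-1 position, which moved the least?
the cyan hexagon

(moved 0.5)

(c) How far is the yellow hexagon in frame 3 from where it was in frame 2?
3.4

The yellow hexagon moved from (2.8, 7.4) to (4.7, 4.6), a distance of √(1.9² + 2.8²) ≈ 3.4.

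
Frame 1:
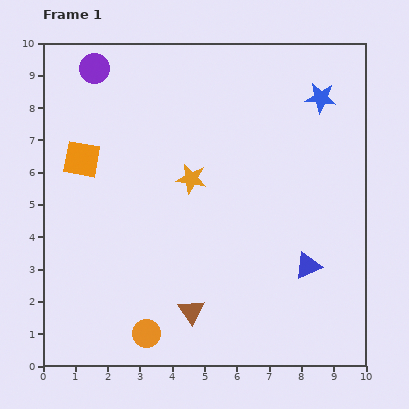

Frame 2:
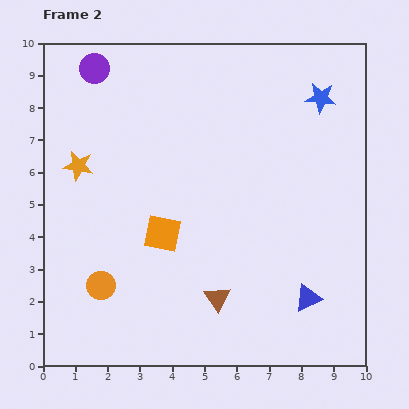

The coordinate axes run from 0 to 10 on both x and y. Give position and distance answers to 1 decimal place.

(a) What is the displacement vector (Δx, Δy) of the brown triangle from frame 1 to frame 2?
(0.8, 0.4)

The brown triangle was at (4.6, 1.7) in frame 1 and (5.4, 2.1) in frame 2.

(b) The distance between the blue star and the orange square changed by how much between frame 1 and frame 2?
-1.1

Distance in frame 1: 7.6. Distance in frame 2: 6.5.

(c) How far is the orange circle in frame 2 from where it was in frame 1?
2.1

The orange circle moved from (3.2, 1.0) to (1.8, 2.5), a distance of √(1.4² + 1.5²) ≈ 2.1.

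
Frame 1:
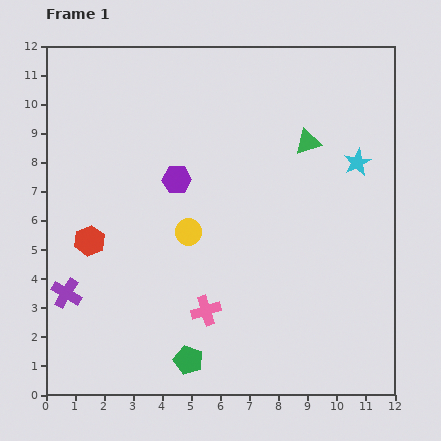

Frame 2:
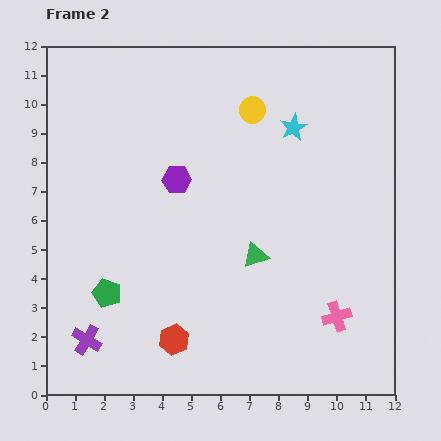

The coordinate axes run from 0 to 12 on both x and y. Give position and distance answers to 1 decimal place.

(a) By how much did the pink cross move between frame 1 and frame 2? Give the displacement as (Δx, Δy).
(4.5, -0.2)

The pink cross was at (5.5, 2.9) in frame 1 and (10.0, 2.7) in frame 2.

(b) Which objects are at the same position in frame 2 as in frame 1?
the purple hexagon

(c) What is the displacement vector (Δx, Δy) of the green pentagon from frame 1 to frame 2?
(-2.8, 2.3)

The green pentagon was at (4.9, 1.2) in frame 1 and (2.1, 3.5) in frame 2.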